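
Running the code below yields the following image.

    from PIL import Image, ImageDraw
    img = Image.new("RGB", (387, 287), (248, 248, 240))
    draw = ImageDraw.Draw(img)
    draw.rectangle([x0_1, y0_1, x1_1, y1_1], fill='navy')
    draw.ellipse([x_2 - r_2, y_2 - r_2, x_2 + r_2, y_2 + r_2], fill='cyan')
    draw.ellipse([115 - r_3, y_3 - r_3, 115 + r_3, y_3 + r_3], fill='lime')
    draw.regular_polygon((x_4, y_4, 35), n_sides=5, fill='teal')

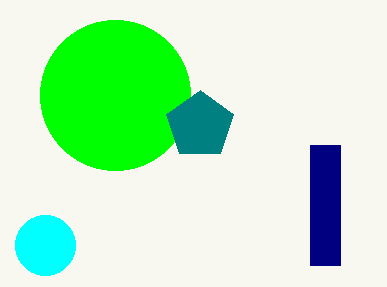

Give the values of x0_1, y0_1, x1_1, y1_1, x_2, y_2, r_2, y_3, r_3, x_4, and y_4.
x0_1 = 310; y0_1 = 145; x1_1 = 340; y1_1 = 265; x_2 = 45; y_2 = 245; r_2 = 30; y_3 = 95; r_3 = 75; x_4 = 200; y_4 = 125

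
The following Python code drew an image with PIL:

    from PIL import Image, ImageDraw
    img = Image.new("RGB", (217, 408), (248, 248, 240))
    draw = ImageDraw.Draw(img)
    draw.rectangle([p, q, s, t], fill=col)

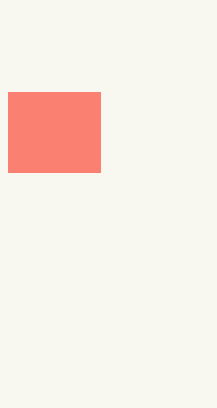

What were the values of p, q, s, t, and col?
p = 8, q = 92, s = 100, t = 172, col = 'salmon'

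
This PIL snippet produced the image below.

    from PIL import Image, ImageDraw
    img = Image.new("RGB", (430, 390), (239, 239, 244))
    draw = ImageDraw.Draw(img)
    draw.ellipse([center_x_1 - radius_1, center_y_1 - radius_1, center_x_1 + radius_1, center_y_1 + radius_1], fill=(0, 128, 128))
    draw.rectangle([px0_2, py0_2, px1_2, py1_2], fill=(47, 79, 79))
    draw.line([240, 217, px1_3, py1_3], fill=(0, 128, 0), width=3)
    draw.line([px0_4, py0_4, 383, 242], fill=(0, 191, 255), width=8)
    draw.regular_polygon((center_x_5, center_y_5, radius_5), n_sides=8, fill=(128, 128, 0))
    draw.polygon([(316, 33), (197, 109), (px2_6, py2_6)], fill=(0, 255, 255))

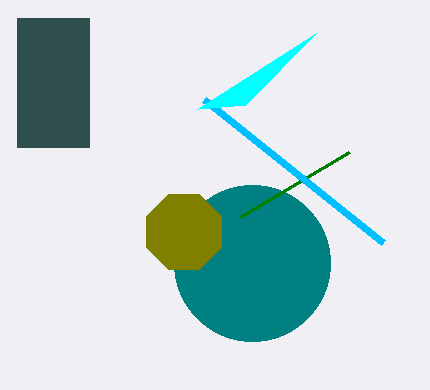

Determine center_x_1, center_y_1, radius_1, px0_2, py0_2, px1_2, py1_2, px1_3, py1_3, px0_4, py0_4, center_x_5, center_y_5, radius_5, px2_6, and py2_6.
center_x_1 = 252; center_y_1 = 263; radius_1 = 78; px0_2 = 17; py0_2 = 18; px1_2 = 89; py1_2 = 147; px1_3 = 349; py1_3 = 152; px0_4 = 204; py0_4 = 99; center_x_5 = 184; center_y_5 = 232; radius_5 = 41; px2_6 = 245; py2_6 = 105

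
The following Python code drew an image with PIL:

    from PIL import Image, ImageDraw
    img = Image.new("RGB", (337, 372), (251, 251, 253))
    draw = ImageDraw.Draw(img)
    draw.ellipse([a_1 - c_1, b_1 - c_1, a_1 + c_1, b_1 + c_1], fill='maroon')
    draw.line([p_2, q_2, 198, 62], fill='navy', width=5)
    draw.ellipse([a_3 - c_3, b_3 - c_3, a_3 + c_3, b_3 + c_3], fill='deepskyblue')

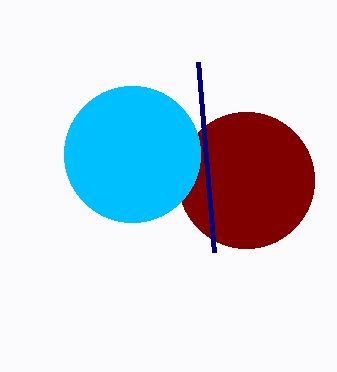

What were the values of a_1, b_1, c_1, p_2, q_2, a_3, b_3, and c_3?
a_1 = 246
b_1 = 180
c_1 = 68
p_2 = 214
q_2 = 252
a_3 = 132
b_3 = 154
c_3 = 68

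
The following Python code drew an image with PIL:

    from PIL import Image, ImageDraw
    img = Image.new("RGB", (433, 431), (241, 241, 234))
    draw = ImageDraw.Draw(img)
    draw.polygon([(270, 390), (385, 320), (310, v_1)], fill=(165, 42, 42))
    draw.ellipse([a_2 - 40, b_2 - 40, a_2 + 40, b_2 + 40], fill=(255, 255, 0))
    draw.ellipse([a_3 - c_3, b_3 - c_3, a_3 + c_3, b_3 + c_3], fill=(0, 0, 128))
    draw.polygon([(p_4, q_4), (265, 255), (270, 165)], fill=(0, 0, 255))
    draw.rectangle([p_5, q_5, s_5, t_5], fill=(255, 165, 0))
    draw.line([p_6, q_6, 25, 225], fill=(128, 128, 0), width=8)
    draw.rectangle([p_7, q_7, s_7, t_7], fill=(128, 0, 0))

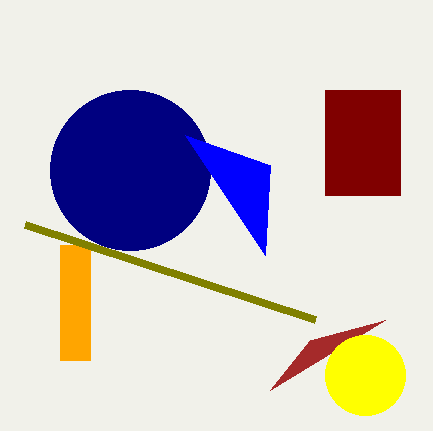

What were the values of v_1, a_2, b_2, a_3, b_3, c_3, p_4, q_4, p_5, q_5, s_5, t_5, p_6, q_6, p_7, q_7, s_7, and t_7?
v_1 = 340; a_2 = 365; b_2 = 375; a_3 = 130; b_3 = 170; c_3 = 80; p_4 = 185; q_4 = 135; p_5 = 60; q_5 = 245; s_5 = 90; t_5 = 360; p_6 = 315; q_6 = 320; p_7 = 325; q_7 = 90; s_7 = 400; t_7 = 195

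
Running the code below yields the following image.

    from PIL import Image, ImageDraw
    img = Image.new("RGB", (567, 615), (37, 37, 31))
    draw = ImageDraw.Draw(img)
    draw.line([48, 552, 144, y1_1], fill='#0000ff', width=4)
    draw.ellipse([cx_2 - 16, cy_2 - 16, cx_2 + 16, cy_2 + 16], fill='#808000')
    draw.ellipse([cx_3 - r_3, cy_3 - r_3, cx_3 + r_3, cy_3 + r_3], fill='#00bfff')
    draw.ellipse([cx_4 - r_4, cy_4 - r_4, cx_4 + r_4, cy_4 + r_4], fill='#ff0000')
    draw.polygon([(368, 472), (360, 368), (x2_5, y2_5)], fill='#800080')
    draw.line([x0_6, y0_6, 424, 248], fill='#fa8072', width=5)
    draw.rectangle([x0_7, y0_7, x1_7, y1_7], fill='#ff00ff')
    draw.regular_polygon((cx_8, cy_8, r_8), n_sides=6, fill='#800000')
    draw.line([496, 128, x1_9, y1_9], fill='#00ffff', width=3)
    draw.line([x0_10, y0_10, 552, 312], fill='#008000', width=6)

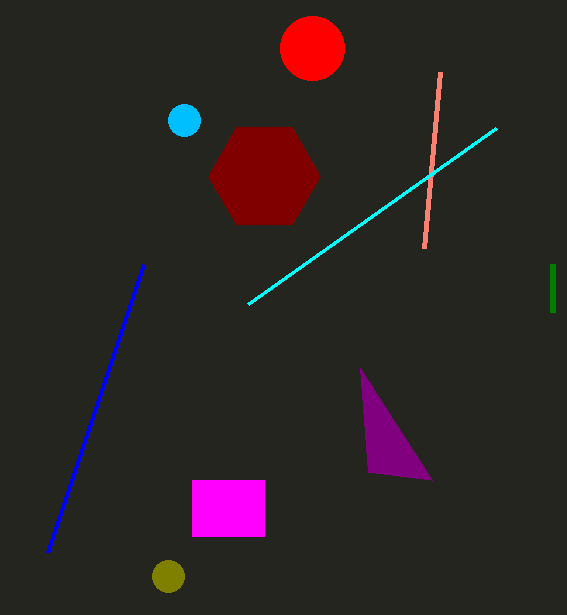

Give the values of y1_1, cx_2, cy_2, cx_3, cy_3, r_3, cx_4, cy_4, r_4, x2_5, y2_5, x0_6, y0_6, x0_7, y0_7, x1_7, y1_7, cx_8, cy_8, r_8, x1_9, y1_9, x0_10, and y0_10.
y1_1 = 264
cx_2 = 168
cy_2 = 576
cx_3 = 184
cy_3 = 120
r_3 = 16
cx_4 = 312
cy_4 = 48
r_4 = 32
x2_5 = 432
y2_5 = 480
x0_6 = 440
y0_6 = 72
x0_7 = 192
y0_7 = 480
x1_7 = 264
y1_7 = 536
cx_8 = 264
cy_8 = 176
r_8 = 56
x1_9 = 248
y1_9 = 304
x0_10 = 552
y0_10 = 264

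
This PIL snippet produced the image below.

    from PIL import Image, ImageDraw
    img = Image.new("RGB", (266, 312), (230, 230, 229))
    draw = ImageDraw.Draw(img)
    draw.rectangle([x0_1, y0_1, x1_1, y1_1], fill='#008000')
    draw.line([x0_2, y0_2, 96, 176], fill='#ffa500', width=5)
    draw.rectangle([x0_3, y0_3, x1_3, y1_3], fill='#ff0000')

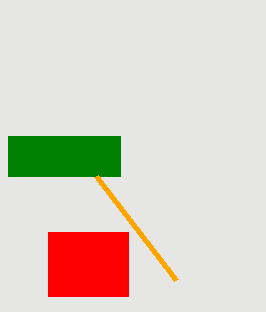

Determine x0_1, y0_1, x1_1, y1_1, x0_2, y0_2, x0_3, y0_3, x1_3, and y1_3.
x0_1 = 8, y0_1 = 136, x1_1 = 120, y1_1 = 176, x0_2 = 176, y0_2 = 280, x0_3 = 48, y0_3 = 232, x1_3 = 128, y1_3 = 296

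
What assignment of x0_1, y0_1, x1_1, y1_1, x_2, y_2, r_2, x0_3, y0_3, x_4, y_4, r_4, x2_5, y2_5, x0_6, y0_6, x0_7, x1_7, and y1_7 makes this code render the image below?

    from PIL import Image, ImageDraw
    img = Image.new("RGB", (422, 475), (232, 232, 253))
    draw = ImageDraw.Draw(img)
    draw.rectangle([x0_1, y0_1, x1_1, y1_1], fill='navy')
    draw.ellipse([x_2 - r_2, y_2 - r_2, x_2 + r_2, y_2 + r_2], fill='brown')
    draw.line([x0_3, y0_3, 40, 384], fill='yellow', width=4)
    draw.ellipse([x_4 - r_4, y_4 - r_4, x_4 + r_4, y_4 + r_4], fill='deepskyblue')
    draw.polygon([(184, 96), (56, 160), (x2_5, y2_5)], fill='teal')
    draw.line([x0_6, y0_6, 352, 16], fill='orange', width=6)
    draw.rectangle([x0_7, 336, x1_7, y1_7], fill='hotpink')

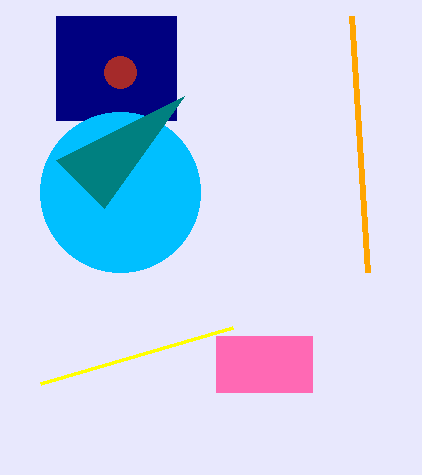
x0_1 = 56, y0_1 = 16, x1_1 = 176, y1_1 = 120, x_2 = 120, y_2 = 72, r_2 = 16, x0_3 = 232, y0_3 = 328, x_4 = 120, y_4 = 192, r_4 = 80, x2_5 = 104, y2_5 = 208, x0_6 = 368, y0_6 = 272, x0_7 = 216, x1_7 = 312, y1_7 = 392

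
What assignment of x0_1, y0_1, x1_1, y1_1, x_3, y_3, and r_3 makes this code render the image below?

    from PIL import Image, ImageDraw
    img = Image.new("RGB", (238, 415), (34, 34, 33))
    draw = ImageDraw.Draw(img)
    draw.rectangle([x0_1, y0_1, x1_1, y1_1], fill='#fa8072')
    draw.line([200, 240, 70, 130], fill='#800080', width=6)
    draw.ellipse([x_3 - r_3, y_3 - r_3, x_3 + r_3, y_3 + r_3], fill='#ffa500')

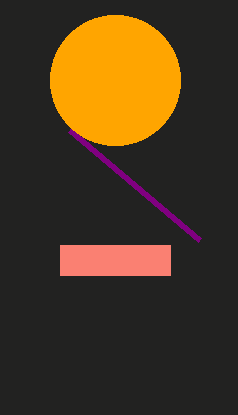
x0_1 = 60
y0_1 = 245
x1_1 = 170
y1_1 = 275
x_3 = 115
y_3 = 80
r_3 = 65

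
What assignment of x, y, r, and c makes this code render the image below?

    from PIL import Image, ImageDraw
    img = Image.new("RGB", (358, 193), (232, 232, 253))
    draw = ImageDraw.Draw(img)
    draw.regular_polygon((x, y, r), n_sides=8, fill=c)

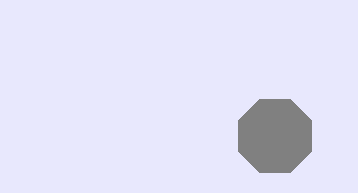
x = 275, y = 136, r = 40, c = 'gray'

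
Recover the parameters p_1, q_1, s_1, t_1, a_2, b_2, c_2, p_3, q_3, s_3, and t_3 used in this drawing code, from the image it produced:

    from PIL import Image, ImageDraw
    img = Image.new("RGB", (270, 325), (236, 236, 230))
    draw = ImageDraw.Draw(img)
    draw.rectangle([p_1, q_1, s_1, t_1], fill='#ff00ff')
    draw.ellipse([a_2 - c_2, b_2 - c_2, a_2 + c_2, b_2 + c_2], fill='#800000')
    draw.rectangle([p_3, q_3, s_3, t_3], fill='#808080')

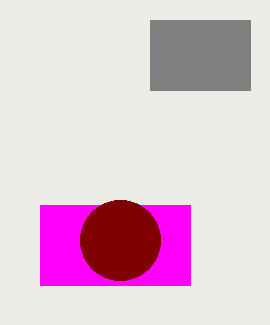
p_1 = 40; q_1 = 205; s_1 = 190; t_1 = 285; a_2 = 120; b_2 = 240; c_2 = 40; p_3 = 150; q_3 = 20; s_3 = 250; t_3 = 90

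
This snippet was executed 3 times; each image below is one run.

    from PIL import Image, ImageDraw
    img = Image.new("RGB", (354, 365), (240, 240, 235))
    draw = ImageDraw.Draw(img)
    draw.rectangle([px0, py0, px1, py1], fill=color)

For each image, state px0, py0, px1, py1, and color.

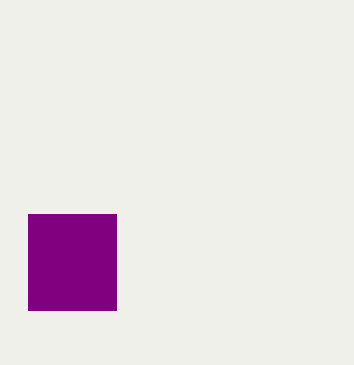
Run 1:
px0 = 28, py0 = 214, px1 = 116, py1 = 310, color = 'purple'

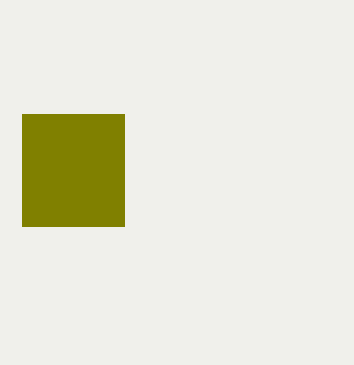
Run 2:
px0 = 22
py0 = 114
px1 = 124
py1 = 226
color = 'olive'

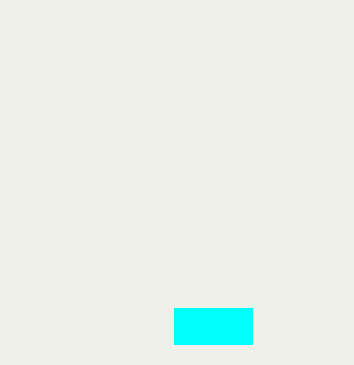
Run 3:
px0 = 174; py0 = 308; px1 = 252; py1 = 344; color = 'cyan'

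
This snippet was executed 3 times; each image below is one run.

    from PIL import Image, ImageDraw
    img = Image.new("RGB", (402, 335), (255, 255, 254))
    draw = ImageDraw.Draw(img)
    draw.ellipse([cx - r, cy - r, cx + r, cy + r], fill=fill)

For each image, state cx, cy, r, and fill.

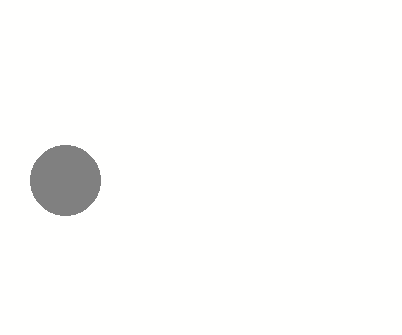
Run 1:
cx = 65
cy = 180
r = 35
fill = 'gray'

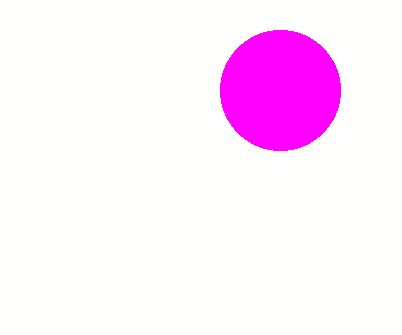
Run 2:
cx = 280
cy = 90
r = 60
fill = 'magenta'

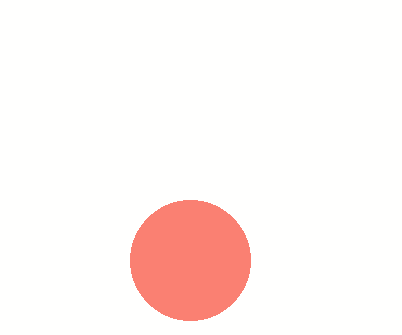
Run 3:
cx = 190, cy = 260, r = 60, fill = 'salmon'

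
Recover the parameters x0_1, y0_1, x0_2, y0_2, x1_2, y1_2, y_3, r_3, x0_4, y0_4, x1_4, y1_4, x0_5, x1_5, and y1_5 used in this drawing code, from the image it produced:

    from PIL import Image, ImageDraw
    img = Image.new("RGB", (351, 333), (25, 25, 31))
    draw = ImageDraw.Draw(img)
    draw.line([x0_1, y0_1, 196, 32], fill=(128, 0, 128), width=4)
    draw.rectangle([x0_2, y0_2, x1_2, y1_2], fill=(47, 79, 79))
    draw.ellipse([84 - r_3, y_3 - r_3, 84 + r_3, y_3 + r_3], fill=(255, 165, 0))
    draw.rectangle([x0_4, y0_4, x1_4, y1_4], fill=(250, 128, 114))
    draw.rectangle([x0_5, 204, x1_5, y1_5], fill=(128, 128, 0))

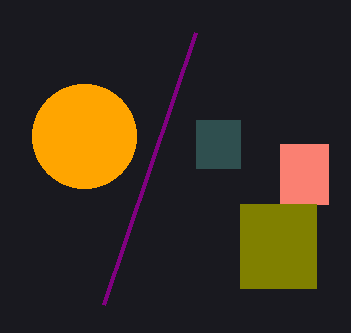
x0_1 = 104, y0_1 = 304, x0_2 = 196, y0_2 = 120, x1_2 = 240, y1_2 = 168, y_3 = 136, r_3 = 52, x0_4 = 280, y0_4 = 144, x1_4 = 328, y1_4 = 204, x0_5 = 240, x1_5 = 316, y1_5 = 288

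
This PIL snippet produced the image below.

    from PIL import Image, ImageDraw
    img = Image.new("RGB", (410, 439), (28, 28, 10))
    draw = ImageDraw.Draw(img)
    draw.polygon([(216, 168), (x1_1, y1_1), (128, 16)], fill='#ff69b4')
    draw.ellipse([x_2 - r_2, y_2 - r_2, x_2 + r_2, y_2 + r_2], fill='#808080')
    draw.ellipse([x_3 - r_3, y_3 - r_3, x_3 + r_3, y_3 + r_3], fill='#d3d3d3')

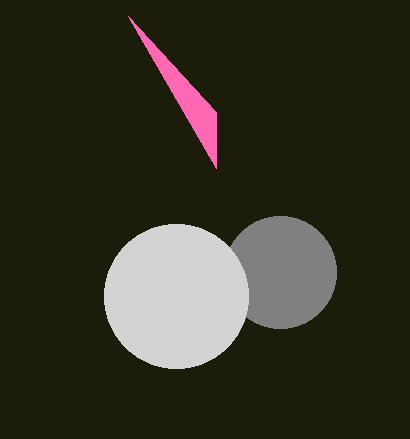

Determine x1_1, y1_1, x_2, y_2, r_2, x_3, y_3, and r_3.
x1_1 = 216
y1_1 = 112
x_2 = 280
y_2 = 272
r_2 = 56
x_3 = 176
y_3 = 296
r_3 = 72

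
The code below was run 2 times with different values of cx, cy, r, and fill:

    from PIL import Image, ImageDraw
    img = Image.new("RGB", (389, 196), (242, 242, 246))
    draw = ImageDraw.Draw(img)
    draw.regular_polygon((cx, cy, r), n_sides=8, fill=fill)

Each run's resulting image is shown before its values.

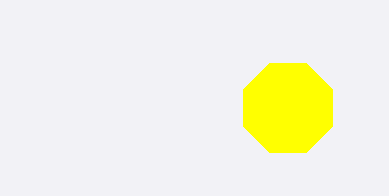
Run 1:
cx = 288; cy = 108; r = 48; fill = 'yellow'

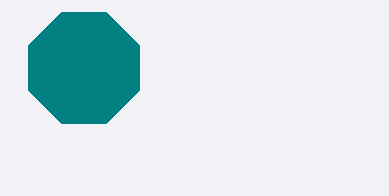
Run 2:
cx = 84, cy = 68, r = 60, fill = 'teal'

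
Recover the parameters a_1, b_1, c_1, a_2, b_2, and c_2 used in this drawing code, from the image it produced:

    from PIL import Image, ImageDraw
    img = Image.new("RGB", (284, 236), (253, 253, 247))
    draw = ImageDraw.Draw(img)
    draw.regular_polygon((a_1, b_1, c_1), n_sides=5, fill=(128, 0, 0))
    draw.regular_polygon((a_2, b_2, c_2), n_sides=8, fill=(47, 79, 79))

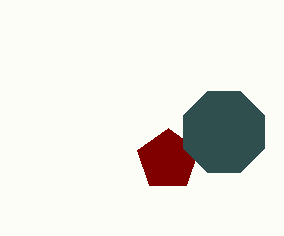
a_1 = 168, b_1 = 160, c_1 = 32, a_2 = 224, b_2 = 132, c_2 = 44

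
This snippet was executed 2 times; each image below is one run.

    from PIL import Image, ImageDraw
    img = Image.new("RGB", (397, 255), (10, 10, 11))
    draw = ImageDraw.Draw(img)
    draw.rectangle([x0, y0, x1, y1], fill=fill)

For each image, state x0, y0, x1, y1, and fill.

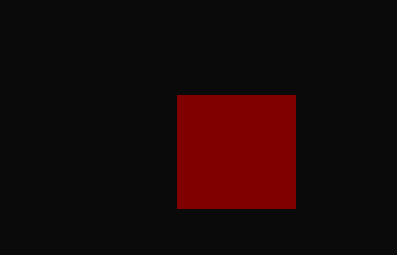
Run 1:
x0 = 177
y0 = 95
x1 = 295
y1 = 208
fill = 'maroon'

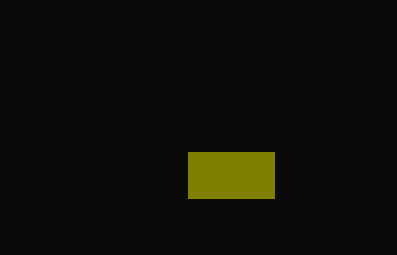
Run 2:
x0 = 188; y0 = 152; x1 = 274; y1 = 198; fill = 'olive'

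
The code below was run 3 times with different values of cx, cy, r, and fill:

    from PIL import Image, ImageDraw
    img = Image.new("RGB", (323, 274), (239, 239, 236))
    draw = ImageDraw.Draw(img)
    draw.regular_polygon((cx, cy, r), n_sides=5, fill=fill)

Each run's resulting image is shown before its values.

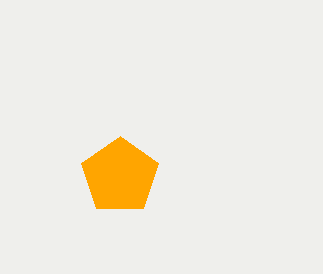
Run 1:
cx = 120
cy = 176
r = 40
fill = 'orange'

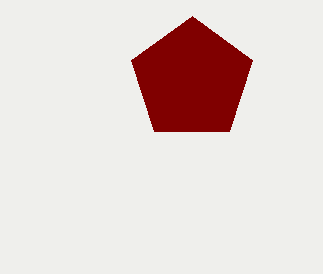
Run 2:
cx = 192; cy = 80; r = 64; fill = 'maroon'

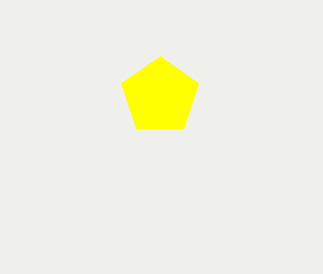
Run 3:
cx = 160, cy = 96, r = 40, fill = 'yellow'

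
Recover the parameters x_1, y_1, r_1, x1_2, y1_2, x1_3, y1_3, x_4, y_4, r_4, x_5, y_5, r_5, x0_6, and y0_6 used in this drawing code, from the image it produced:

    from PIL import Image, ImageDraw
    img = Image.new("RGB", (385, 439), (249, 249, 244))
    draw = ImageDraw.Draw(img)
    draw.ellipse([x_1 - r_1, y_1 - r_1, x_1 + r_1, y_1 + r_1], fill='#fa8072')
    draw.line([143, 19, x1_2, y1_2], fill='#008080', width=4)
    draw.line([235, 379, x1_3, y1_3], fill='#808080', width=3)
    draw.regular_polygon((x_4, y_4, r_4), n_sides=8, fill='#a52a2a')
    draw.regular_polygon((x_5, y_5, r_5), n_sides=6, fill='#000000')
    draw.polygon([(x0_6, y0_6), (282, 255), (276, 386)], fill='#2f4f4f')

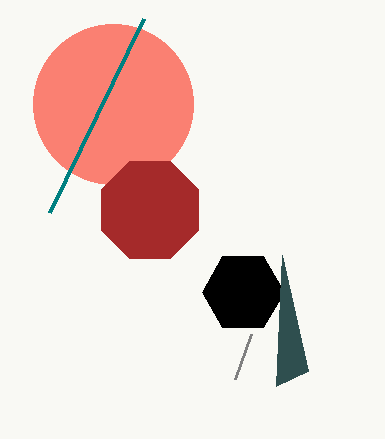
x_1 = 113; y_1 = 104; r_1 = 80; x1_2 = 49; y1_2 = 213; x1_3 = 251; y1_3 = 334; x_4 = 150; y_4 = 210; r_4 = 53; x_5 = 243; y_5 = 292; r_5 = 41; x0_6 = 308; y0_6 = 371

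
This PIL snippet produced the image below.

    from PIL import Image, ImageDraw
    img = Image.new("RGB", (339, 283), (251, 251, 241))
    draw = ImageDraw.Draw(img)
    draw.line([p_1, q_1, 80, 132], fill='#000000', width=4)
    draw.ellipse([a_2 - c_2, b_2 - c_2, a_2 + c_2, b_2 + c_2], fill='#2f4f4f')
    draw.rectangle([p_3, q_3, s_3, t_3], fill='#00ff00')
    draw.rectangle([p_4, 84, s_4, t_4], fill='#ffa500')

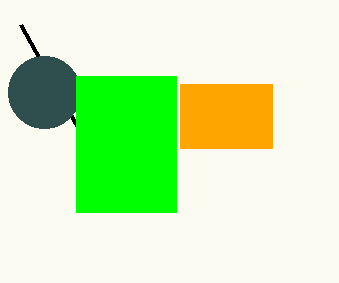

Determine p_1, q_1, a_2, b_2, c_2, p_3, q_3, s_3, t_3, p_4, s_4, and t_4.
p_1 = 20, q_1 = 24, a_2 = 44, b_2 = 92, c_2 = 36, p_3 = 76, q_3 = 76, s_3 = 176, t_3 = 212, p_4 = 180, s_4 = 272, t_4 = 148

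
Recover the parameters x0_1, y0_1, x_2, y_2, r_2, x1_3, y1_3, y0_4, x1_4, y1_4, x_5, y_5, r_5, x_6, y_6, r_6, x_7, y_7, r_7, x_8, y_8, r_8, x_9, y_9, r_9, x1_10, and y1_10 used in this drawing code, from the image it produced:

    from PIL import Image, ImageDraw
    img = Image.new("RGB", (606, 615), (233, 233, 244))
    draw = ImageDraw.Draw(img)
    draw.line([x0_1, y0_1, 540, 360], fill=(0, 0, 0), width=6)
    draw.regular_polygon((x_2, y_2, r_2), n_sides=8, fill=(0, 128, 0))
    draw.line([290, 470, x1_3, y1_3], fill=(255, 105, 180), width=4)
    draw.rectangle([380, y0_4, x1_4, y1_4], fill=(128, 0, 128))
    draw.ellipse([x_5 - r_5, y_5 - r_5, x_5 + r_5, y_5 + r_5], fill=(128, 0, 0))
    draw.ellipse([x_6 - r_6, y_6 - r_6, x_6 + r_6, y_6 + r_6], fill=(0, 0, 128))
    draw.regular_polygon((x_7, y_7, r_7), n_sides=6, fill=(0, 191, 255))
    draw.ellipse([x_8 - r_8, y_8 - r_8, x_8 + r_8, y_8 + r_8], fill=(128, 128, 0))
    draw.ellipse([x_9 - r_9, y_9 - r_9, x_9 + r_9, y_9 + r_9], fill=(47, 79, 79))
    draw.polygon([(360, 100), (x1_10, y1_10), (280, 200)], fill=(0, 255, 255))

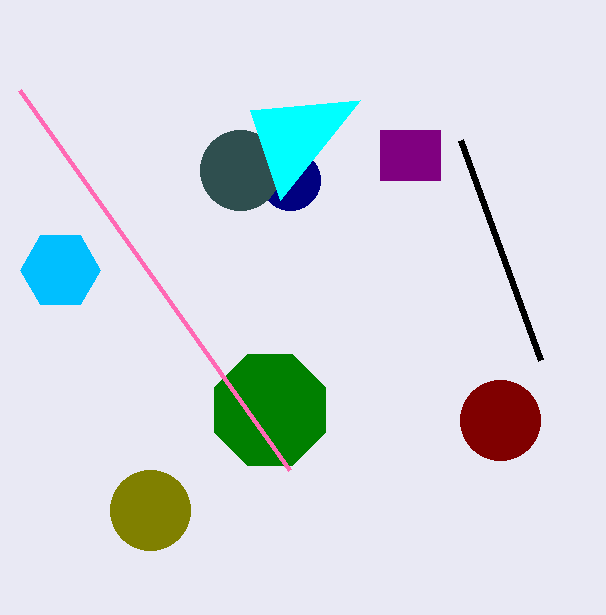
x0_1 = 460, y0_1 = 140, x_2 = 270, y_2 = 410, r_2 = 60, x1_3 = 20, y1_3 = 90, y0_4 = 130, x1_4 = 440, y1_4 = 180, x_5 = 500, y_5 = 420, r_5 = 40, x_6 = 290, y_6 = 180, r_6 = 30, x_7 = 60, y_7 = 270, r_7 = 40, x_8 = 150, y_8 = 510, r_8 = 40, x_9 = 240, y_9 = 170, r_9 = 40, x1_10 = 250, y1_10 = 110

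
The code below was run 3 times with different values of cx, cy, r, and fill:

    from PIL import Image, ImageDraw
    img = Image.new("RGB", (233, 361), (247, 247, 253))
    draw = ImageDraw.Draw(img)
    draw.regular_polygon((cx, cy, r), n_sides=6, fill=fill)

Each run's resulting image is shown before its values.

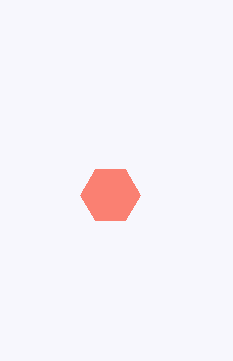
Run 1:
cx = 110
cy = 195
r = 30
fill = 'salmon'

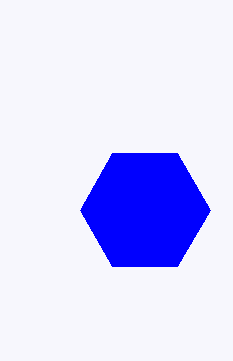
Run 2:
cx = 145
cy = 210
r = 65
fill = 'blue'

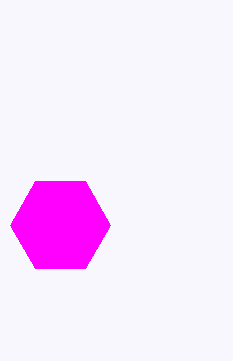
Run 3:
cx = 60; cy = 225; r = 50; fill = 'magenta'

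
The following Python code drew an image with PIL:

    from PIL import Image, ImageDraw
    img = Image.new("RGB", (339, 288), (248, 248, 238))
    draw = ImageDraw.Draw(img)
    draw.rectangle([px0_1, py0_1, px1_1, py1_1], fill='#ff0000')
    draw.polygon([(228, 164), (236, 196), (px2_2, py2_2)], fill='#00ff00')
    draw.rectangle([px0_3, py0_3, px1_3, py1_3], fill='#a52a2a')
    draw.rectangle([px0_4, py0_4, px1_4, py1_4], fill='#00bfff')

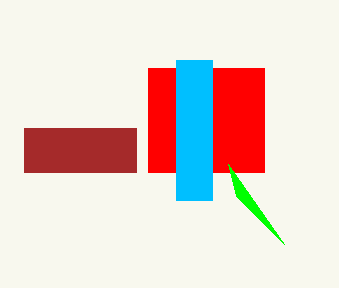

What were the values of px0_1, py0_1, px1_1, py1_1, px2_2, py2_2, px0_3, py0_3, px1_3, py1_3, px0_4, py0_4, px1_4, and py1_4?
px0_1 = 148; py0_1 = 68; px1_1 = 264; py1_1 = 172; px2_2 = 284; py2_2 = 244; px0_3 = 24; py0_3 = 128; px1_3 = 136; py1_3 = 172; px0_4 = 176; py0_4 = 60; px1_4 = 212; py1_4 = 200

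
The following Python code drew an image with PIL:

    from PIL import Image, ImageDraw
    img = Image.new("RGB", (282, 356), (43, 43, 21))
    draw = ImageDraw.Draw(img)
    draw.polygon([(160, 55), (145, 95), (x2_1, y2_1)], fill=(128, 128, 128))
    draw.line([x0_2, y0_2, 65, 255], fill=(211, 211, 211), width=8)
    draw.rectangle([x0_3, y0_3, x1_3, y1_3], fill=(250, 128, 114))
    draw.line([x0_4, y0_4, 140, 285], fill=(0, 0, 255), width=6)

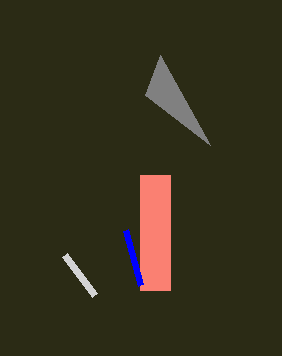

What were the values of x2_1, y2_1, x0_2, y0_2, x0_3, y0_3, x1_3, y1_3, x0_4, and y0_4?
x2_1 = 210
y2_1 = 145
x0_2 = 95
y0_2 = 295
x0_3 = 140
y0_3 = 175
x1_3 = 170
y1_3 = 290
x0_4 = 125
y0_4 = 230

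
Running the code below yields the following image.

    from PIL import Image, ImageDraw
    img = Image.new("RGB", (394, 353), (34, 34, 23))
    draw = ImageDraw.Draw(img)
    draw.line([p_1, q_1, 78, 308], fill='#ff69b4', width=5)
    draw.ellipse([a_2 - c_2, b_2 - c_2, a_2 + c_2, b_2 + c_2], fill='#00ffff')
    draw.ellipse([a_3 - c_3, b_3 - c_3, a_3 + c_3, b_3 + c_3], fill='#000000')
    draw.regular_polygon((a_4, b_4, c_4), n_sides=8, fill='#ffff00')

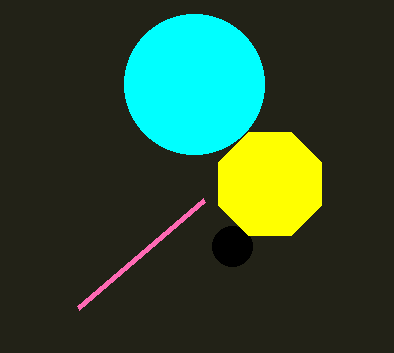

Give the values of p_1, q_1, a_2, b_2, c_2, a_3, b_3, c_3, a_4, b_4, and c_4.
p_1 = 204
q_1 = 200
a_2 = 194
b_2 = 84
c_2 = 70
a_3 = 232
b_3 = 246
c_3 = 20
a_4 = 270
b_4 = 184
c_4 = 56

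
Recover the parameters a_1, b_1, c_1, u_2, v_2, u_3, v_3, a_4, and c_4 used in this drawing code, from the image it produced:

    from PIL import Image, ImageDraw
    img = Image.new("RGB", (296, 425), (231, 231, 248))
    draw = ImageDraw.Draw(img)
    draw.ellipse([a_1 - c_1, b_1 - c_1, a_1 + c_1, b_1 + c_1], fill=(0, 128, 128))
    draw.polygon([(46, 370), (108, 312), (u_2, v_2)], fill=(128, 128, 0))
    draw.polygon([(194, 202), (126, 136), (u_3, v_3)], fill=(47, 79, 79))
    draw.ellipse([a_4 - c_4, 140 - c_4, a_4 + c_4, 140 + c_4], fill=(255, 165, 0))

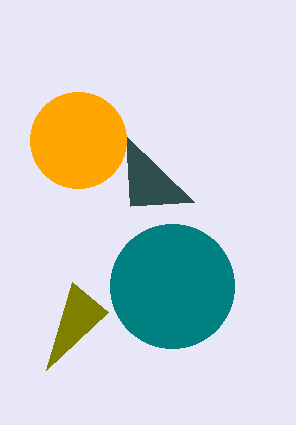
a_1 = 172; b_1 = 286; c_1 = 62; u_2 = 72; v_2 = 282; u_3 = 130; v_3 = 206; a_4 = 78; c_4 = 48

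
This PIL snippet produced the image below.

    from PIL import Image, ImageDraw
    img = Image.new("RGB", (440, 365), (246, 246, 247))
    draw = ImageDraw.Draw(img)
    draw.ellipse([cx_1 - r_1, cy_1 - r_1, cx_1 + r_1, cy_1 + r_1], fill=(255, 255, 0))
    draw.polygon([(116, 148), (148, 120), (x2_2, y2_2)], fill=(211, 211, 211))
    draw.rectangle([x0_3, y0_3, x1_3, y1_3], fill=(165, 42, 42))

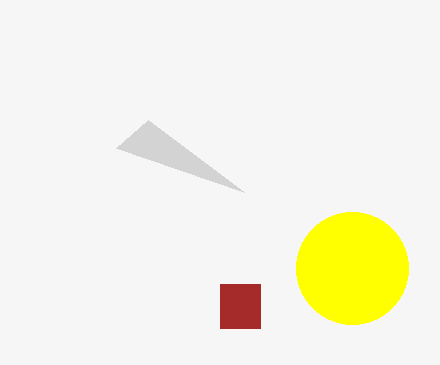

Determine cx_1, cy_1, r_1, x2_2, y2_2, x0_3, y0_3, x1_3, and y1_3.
cx_1 = 352; cy_1 = 268; r_1 = 56; x2_2 = 244; y2_2 = 192; x0_3 = 220; y0_3 = 284; x1_3 = 260; y1_3 = 328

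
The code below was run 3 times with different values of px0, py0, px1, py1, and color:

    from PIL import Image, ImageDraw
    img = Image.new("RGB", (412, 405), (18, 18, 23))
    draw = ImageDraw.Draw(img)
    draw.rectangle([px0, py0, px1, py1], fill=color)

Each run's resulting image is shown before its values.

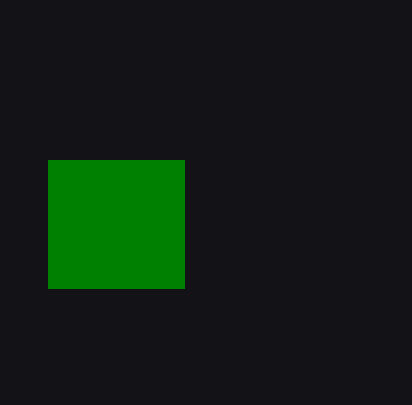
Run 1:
px0 = 48
py0 = 160
px1 = 184
py1 = 288
color = 'green'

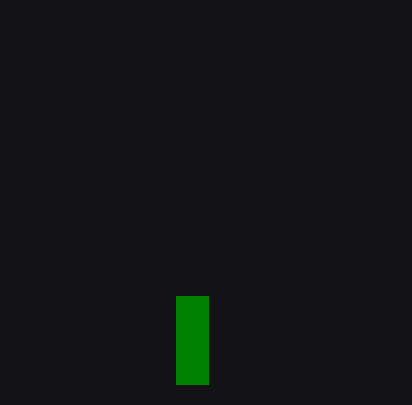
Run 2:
px0 = 176
py0 = 296
px1 = 208
py1 = 384
color = 'green'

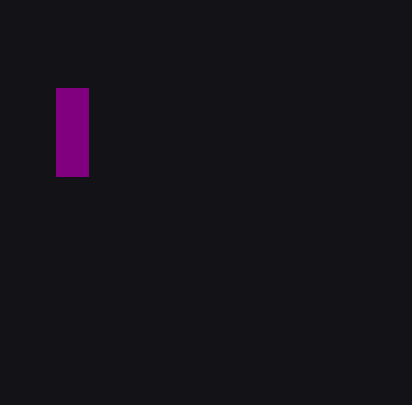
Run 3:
px0 = 56, py0 = 88, px1 = 88, py1 = 176, color = 'purple'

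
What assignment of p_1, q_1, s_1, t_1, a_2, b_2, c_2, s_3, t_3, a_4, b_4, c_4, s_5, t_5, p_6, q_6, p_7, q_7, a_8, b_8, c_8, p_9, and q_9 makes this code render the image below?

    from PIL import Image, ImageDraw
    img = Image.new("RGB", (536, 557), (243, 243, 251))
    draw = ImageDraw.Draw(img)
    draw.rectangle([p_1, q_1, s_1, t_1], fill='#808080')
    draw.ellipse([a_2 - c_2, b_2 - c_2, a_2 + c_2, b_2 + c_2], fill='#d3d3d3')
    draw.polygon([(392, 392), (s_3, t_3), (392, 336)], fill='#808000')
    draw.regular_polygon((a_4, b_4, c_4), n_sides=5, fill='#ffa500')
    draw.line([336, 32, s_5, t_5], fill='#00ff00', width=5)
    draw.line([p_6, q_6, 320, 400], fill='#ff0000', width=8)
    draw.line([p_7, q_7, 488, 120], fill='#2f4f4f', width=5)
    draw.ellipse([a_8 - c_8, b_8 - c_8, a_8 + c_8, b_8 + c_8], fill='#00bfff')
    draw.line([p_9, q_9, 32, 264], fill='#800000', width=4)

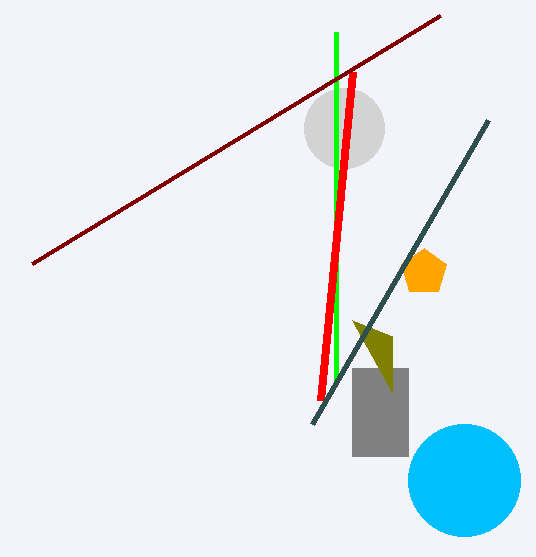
p_1 = 352; q_1 = 368; s_1 = 408; t_1 = 456; a_2 = 344; b_2 = 128; c_2 = 40; s_3 = 352; t_3 = 320; a_4 = 424; b_4 = 272; c_4 = 24; s_5 = 336; t_5 = 384; p_6 = 352; q_6 = 72; p_7 = 312; q_7 = 424; a_8 = 464; b_8 = 480; c_8 = 56; p_9 = 440; q_9 = 16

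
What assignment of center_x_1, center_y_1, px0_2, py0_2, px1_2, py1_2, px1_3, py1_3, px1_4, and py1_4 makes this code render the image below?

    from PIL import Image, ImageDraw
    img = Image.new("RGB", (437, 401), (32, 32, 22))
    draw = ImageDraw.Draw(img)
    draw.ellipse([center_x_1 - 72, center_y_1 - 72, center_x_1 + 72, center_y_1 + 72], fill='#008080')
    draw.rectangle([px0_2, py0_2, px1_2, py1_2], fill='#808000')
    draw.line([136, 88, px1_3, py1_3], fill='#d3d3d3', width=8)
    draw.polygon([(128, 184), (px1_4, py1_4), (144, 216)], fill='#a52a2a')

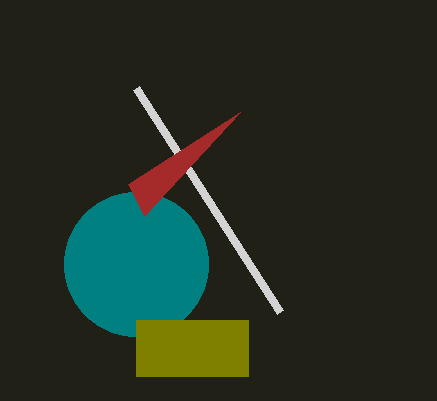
center_x_1 = 136
center_y_1 = 264
px0_2 = 136
py0_2 = 320
px1_2 = 248
py1_2 = 376
px1_3 = 280
py1_3 = 312
px1_4 = 240
py1_4 = 112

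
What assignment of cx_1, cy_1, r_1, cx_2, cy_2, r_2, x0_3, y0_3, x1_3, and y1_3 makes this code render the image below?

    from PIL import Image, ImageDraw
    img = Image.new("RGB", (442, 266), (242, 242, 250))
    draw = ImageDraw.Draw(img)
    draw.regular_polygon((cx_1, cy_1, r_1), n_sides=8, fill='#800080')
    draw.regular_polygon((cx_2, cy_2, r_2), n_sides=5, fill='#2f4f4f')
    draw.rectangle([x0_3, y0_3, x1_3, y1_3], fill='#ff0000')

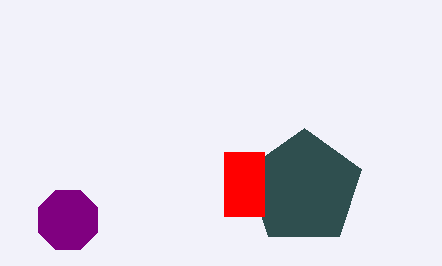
cx_1 = 68
cy_1 = 220
r_1 = 32
cx_2 = 304
cy_2 = 188
r_2 = 60
x0_3 = 224
y0_3 = 152
x1_3 = 264
y1_3 = 216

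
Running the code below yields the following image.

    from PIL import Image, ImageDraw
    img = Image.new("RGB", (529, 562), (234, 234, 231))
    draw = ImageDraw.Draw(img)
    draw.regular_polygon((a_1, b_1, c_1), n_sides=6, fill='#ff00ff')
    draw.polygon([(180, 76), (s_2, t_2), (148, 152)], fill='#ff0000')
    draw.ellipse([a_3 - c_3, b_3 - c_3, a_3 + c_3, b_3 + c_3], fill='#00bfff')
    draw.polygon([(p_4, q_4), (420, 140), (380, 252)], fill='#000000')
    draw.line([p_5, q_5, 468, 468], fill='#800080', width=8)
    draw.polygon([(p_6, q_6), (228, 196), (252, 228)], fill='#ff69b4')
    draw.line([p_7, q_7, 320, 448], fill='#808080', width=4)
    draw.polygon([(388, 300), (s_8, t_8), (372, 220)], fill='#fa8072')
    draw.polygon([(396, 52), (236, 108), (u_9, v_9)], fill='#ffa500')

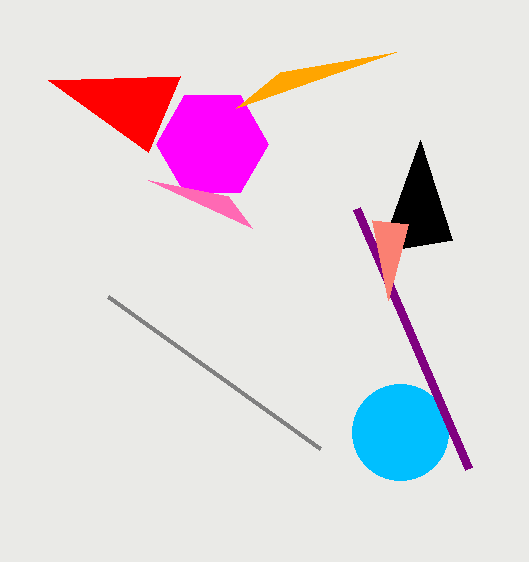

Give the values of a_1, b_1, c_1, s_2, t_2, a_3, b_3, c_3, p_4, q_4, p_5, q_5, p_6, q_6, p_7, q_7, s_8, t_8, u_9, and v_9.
a_1 = 212; b_1 = 144; c_1 = 56; s_2 = 48; t_2 = 80; a_3 = 400; b_3 = 432; c_3 = 48; p_4 = 452; q_4 = 240; p_5 = 356; q_5 = 208; p_6 = 148; q_6 = 180; p_7 = 108; q_7 = 296; s_8 = 408; t_8 = 224; u_9 = 280; v_9 = 72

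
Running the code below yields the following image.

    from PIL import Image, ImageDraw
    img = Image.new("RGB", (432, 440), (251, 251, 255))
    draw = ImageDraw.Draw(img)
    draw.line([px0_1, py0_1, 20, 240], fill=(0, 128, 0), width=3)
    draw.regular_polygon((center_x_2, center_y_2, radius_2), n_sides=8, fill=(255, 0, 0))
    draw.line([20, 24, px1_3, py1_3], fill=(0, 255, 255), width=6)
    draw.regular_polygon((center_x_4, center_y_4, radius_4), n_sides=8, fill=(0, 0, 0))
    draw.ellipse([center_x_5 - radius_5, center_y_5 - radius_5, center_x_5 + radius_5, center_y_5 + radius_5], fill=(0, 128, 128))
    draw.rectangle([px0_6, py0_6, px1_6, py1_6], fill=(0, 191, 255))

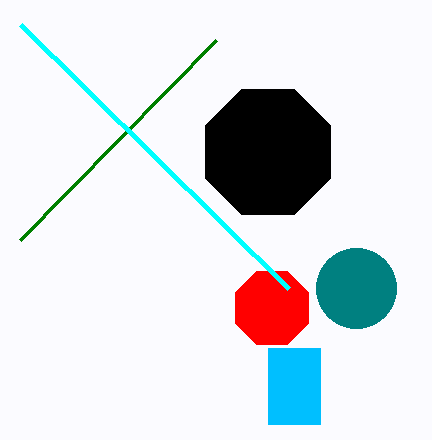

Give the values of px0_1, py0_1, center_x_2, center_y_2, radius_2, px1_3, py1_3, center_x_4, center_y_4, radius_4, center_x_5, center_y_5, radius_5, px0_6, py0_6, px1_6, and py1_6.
px0_1 = 216, py0_1 = 40, center_x_2 = 272, center_y_2 = 308, radius_2 = 40, px1_3 = 288, py1_3 = 288, center_x_4 = 268, center_y_4 = 152, radius_4 = 68, center_x_5 = 356, center_y_5 = 288, radius_5 = 40, px0_6 = 268, py0_6 = 348, px1_6 = 320, py1_6 = 424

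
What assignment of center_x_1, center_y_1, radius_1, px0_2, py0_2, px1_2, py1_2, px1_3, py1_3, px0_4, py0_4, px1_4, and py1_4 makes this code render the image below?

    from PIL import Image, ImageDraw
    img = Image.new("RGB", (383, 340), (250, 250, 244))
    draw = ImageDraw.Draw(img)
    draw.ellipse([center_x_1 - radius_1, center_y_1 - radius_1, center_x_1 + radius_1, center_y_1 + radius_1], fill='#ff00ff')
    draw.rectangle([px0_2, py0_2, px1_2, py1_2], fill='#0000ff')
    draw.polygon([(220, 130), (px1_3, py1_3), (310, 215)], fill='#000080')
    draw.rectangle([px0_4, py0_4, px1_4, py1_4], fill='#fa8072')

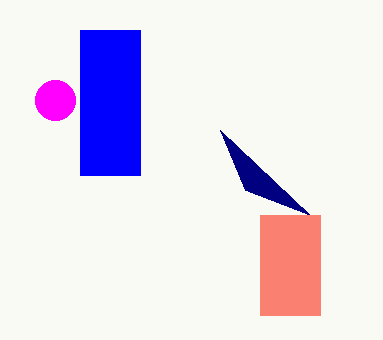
center_x_1 = 55
center_y_1 = 100
radius_1 = 20
px0_2 = 80
py0_2 = 30
px1_2 = 140
py1_2 = 175
px1_3 = 245
py1_3 = 190
px0_4 = 260
py0_4 = 215
px1_4 = 320
py1_4 = 315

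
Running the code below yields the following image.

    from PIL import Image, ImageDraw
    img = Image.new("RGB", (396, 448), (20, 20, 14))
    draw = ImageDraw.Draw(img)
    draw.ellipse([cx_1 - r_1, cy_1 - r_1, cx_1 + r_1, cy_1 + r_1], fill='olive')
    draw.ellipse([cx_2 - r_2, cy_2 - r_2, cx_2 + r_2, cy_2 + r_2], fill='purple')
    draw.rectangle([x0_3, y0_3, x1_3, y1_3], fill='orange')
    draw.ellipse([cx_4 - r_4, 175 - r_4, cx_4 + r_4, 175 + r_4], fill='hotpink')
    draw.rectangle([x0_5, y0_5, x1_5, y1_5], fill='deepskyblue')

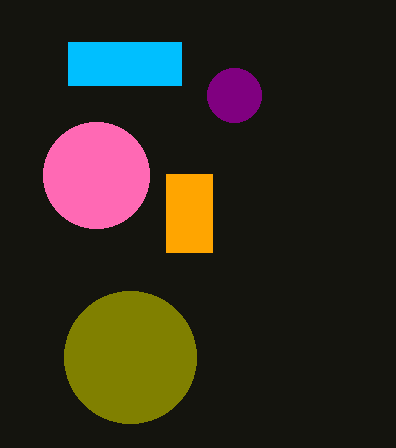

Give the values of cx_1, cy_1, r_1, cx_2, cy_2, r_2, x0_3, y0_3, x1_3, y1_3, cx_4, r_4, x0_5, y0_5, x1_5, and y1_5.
cx_1 = 130, cy_1 = 357, r_1 = 66, cx_2 = 234, cy_2 = 95, r_2 = 27, x0_3 = 166, y0_3 = 174, x1_3 = 212, y1_3 = 252, cx_4 = 96, r_4 = 53, x0_5 = 68, y0_5 = 42, x1_5 = 181, y1_5 = 85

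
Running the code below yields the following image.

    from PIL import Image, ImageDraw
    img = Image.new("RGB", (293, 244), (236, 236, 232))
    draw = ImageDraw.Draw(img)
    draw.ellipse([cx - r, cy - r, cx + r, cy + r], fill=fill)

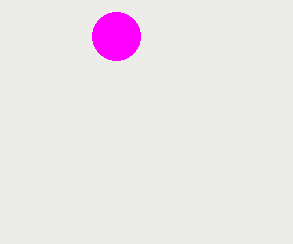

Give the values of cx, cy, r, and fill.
cx = 116
cy = 36
r = 24
fill = 'magenta'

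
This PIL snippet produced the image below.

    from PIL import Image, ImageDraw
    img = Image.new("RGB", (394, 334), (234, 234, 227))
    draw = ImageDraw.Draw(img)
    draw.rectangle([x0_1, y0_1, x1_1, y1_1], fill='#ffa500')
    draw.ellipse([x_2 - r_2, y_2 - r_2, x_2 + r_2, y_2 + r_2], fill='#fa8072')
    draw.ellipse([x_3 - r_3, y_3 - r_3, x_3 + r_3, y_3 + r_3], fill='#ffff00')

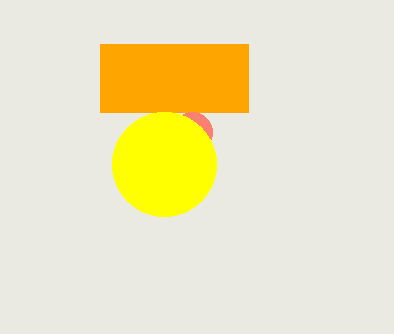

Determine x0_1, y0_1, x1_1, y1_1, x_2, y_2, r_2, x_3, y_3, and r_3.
x0_1 = 100; y0_1 = 44; x1_1 = 248; y1_1 = 112; x_2 = 192; y_2 = 132; r_2 = 20; x_3 = 164; y_3 = 164; r_3 = 52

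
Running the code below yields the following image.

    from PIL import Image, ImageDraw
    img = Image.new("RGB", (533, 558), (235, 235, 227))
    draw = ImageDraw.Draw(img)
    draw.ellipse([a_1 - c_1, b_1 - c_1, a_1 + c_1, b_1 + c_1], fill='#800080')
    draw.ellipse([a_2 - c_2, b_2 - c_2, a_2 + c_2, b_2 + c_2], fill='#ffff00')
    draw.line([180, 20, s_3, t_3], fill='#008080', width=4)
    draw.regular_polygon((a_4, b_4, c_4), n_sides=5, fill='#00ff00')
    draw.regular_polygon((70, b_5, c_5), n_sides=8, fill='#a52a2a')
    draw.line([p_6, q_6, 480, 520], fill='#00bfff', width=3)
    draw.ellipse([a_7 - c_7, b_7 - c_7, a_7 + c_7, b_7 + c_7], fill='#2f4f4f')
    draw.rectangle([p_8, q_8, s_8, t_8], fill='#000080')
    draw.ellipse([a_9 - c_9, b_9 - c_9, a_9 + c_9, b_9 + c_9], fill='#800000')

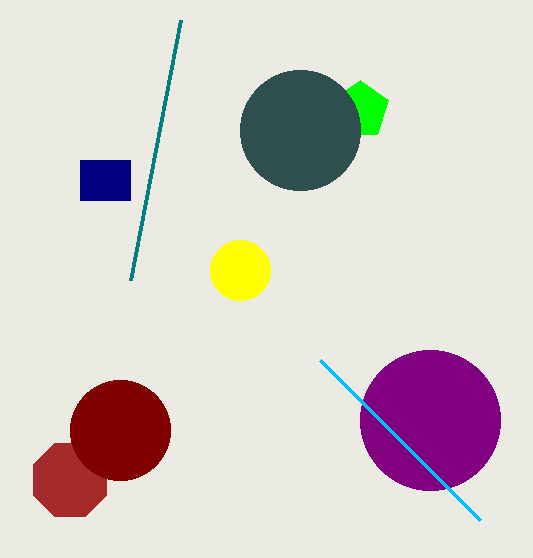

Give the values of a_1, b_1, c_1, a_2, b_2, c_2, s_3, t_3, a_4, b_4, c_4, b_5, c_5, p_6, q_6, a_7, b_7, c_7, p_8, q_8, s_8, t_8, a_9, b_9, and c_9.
a_1 = 430
b_1 = 420
c_1 = 70
a_2 = 240
b_2 = 270
c_2 = 30
s_3 = 130
t_3 = 280
a_4 = 360
b_4 = 110
c_4 = 30
b_5 = 480
c_5 = 40
p_6 = 320
q_6 = 360
a_7 = 300
b_7 = 130
c_7 = 60
p_8 = 80
q_8 = 160
s_8 = 130
t_8 = 200
a_9 = 120
b_9 = 430
c_9 = 50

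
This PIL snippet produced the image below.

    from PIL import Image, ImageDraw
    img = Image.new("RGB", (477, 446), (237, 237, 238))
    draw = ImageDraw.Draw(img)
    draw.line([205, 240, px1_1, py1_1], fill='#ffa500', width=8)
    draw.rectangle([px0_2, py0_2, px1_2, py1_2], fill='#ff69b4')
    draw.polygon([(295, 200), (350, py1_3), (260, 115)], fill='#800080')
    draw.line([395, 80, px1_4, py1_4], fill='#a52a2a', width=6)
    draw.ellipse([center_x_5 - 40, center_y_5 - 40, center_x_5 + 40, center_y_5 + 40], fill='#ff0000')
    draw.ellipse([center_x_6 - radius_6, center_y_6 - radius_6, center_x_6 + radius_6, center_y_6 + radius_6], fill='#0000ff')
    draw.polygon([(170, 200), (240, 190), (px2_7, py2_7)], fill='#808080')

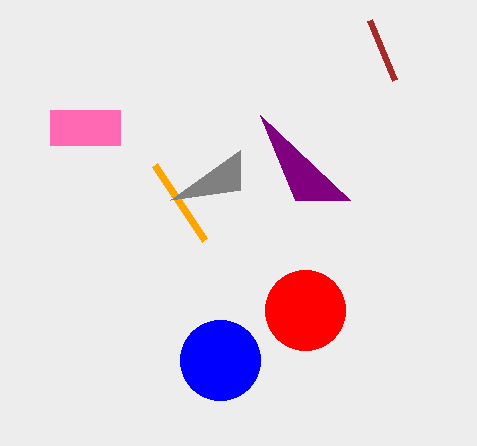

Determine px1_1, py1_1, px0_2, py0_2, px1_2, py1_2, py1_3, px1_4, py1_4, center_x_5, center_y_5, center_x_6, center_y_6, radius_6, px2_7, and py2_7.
px1_1 = 155
py1_1 = 165
px0_2 = 50
py0_2 = 110
px1_2 = 120
py1_2 = 145
py1_3 = 200
px1_4 = 370
py1_4 = 20
center_x_5 = 305
center_y_5 = 310
center_x_6 = 220
center_y_6 = 360
radius_6 = 40
px2_7 = 240
py2_7 = 150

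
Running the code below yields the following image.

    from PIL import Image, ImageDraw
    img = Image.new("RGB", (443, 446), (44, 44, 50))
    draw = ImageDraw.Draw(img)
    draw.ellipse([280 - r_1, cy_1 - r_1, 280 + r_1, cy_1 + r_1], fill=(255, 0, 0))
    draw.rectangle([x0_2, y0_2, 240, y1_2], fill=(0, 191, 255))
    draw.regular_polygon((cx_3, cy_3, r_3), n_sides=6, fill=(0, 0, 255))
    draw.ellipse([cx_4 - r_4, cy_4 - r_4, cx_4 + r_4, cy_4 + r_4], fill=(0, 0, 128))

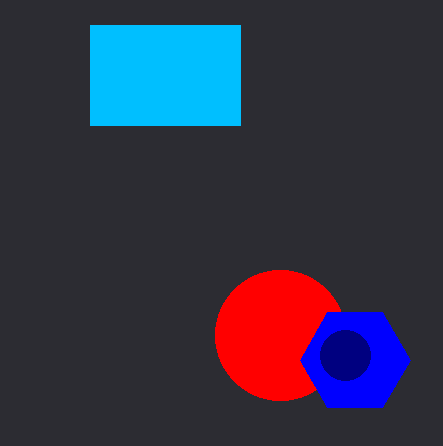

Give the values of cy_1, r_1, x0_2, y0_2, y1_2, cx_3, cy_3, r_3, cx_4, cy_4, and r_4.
cy_1 = 335; r_1 = 65; x0_2 = 90; y0_2 = 25; y1_2 = 125; cx_3 = 355; cy_3 = 360; r_3 = 55; cx_4 = 345; cy_4 = 355; r_4 = 25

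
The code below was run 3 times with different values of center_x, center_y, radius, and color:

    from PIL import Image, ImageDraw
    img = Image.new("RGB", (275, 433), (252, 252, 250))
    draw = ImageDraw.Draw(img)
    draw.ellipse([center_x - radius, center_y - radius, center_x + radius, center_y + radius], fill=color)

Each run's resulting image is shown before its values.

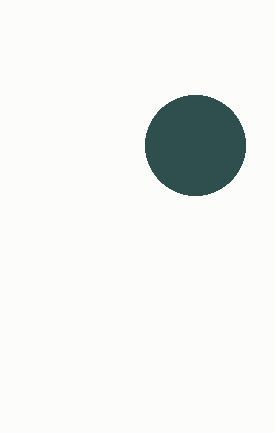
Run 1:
center_x = 195; center_y = 145; radius = 50; color = 'darkslategray'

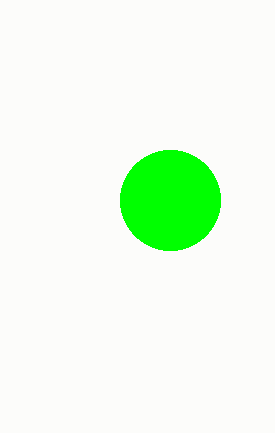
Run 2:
center_x = 170
center_y = 200
radius = 50
color = 'lime'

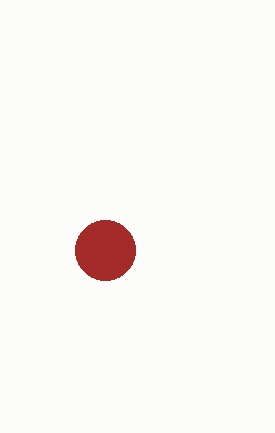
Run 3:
center_x = 105
center_y = 250
radius = 30
color = 'brown'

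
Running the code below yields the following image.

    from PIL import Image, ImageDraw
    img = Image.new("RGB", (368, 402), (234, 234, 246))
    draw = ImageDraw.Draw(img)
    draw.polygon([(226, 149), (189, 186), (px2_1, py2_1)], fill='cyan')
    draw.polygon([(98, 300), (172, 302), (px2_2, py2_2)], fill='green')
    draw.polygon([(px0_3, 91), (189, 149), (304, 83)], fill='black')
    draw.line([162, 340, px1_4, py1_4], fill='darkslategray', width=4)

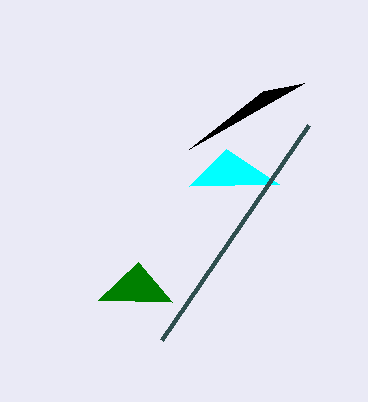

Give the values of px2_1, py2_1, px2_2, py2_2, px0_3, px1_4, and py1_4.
px2_1 = 279
py2_1 = 184
px2_2 = 138
py2_2 = 262
px0_3 = 263
px1_4 = 309
py1_4 = 125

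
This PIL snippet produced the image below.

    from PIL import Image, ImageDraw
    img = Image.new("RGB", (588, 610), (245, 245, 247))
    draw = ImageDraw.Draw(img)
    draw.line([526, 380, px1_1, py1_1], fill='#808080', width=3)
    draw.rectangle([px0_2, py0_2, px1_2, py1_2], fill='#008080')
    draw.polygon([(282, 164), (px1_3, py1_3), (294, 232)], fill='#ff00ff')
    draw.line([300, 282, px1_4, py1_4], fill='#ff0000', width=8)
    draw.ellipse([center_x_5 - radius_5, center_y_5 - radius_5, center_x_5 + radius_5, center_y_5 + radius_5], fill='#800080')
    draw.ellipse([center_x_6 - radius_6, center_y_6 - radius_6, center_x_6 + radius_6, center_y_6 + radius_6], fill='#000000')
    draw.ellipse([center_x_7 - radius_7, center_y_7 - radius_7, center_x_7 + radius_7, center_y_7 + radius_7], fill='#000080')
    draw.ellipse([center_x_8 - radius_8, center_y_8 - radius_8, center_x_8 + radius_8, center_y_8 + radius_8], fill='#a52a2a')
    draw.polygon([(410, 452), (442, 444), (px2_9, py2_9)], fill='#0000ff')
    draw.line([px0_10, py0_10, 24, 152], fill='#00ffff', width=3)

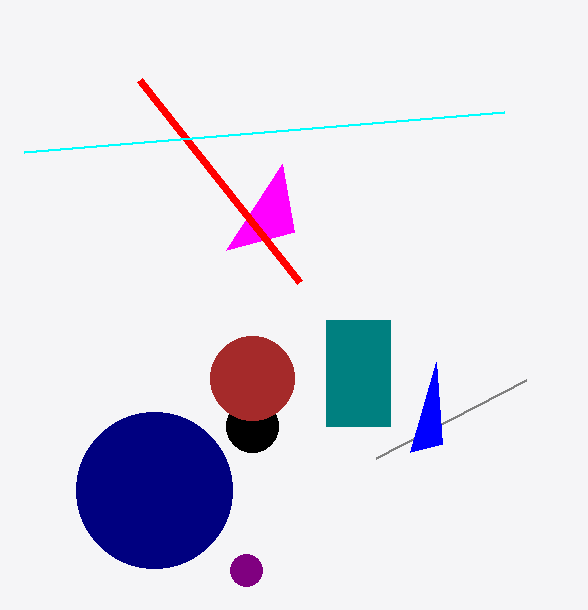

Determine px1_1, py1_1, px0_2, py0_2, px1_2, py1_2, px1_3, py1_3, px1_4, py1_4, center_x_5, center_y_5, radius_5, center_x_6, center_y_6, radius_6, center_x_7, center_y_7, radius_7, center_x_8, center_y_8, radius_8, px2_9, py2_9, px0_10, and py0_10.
px1_1 = 376; py1_1 = 458; px0_2 = 326; py0_2 = 320; px1_2 = 390; py1_2 = 426; px1_3 = 226; py1_3 = 250; px1_4 = 140; py1_4 = 80; center_x_5 = 246; center_y_5 = 570; radius_5 = 16; center_x_6 = 252; center_y_6 = 426; radius_6 = 26; center_x_7 = 154; center_y_7 = 490; radius_7 = 78; center_x_8 = 252; center_y_8 = 378; radius_8 = 42; px2_9 = 436; py2_9 = 362; px0_10 = 504; py0_10 = 112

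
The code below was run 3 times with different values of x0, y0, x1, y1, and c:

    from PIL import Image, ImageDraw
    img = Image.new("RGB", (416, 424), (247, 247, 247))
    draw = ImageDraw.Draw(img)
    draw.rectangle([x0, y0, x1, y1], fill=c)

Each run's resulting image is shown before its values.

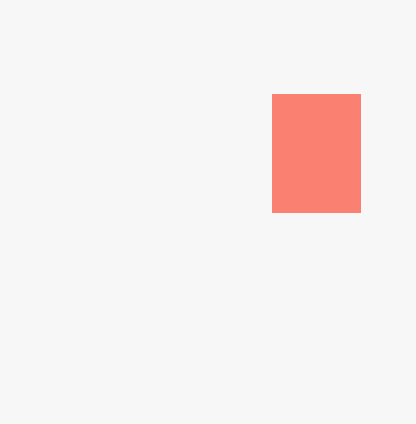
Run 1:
x0 = 272
y0 = 94
x1 = 360
y1 = 212
c = 'salmon'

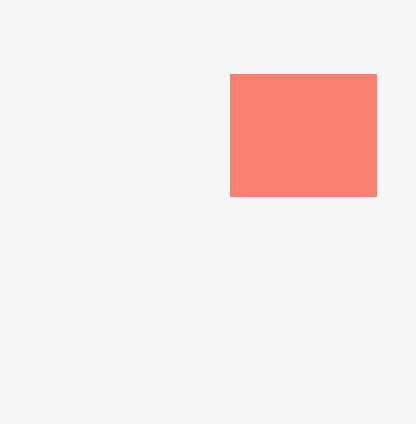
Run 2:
x0 = 230
y0 = 74
x1 = 376
y1 = 196
c = 'salmon'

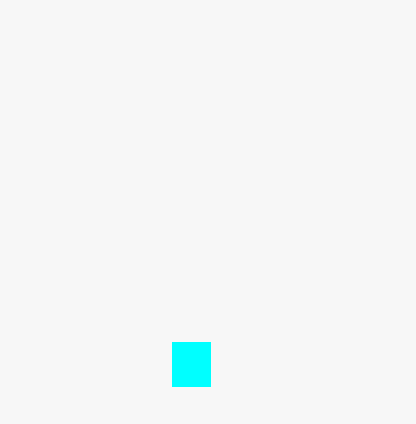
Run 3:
x0 = 172
y0 = 342
x1 = 210
y1 = 386
c = 'cyan'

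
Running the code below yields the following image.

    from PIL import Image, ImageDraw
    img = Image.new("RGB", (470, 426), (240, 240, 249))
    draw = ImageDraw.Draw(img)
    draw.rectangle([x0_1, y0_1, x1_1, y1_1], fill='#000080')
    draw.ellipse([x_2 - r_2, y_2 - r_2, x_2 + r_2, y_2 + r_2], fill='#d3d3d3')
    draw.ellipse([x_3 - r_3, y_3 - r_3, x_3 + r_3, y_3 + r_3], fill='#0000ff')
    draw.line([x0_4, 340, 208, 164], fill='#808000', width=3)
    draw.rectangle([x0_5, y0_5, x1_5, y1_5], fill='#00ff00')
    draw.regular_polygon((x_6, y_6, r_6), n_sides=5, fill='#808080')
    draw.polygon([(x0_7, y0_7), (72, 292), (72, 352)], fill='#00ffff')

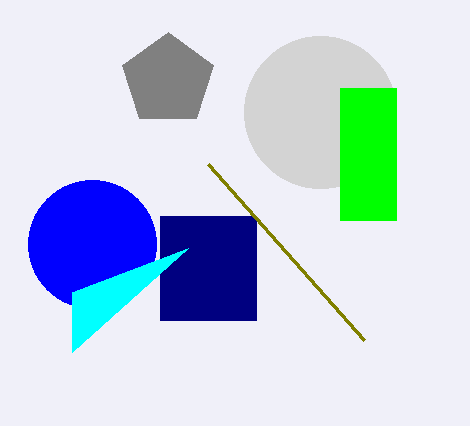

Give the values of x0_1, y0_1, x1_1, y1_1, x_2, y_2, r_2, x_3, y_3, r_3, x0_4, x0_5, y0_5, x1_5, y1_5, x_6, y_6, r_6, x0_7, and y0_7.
x0_1 = 160
y0_1 = 216
x1_1 = 256
y1_1 = 320
x_2 = 320
y_2 = 112
r_2 = 76
x_3 = 92
y_3 = 244
r_3 = 64
x0_4 = 364
x0_5 = 340
y0_5 = 88
x1_5 = 396
y1_5 = 220
x_6 = 168
y_6 = 80
r_6 = 48
x0_7 = 188
y0_7 = 248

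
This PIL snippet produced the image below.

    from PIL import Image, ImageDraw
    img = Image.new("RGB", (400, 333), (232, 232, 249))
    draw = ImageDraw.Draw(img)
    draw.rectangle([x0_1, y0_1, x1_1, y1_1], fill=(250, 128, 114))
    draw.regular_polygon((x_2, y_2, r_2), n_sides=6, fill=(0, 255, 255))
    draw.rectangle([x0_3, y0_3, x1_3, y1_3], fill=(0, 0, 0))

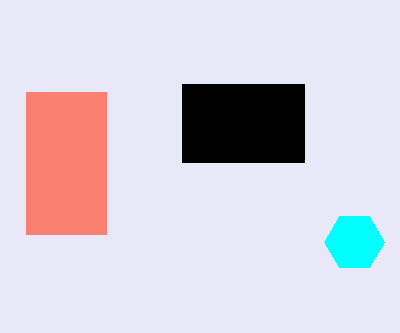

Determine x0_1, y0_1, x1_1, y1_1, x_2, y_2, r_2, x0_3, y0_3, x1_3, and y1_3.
x0_1 = 26; y0_1 = 92; x1_1 = 106; y1_1 = 234; x_2 = 354; y_2 = 242; r_2 = 30; x0_3 = 182; y0_3 = 84; x1_3 = 304; y1_3 = 162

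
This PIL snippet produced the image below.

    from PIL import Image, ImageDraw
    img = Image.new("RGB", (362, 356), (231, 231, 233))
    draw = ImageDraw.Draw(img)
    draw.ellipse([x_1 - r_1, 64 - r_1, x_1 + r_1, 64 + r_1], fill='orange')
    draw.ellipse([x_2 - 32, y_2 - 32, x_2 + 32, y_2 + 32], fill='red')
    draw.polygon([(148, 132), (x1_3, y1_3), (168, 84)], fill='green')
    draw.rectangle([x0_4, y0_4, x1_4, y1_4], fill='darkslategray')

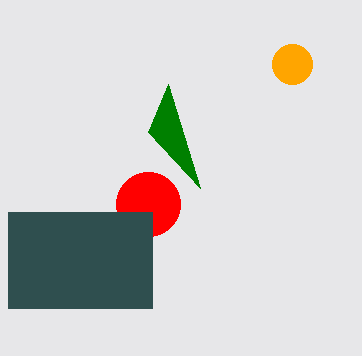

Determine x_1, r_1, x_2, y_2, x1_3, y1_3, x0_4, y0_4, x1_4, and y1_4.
x_1 = 292, r_1 = 20, x_2 = 148, y_2 = 204, x1_3 = 200, y1_3 = 188, x0_4 = 8, y0_4 = 212, x1_4 = 152, y1_4 = 308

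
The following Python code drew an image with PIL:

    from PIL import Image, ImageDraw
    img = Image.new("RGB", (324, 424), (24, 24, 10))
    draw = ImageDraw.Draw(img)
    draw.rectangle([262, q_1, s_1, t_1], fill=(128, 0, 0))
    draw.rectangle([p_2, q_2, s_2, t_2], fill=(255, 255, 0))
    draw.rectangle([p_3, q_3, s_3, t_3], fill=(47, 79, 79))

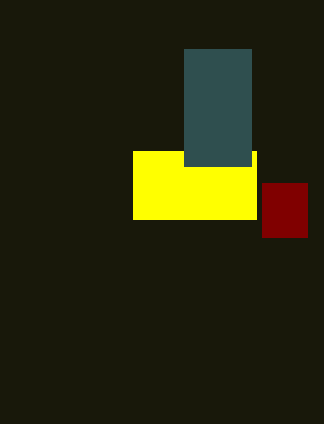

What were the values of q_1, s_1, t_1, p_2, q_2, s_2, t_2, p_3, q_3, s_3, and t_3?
q_1 = 183
s_1 = 307
t_1 = 237
p_2 = 133
q_2 = 151
s_2 = 256
t_2 = 219
p_3 = 184
q_3 = 49
s_3 = 251
t_3 = 166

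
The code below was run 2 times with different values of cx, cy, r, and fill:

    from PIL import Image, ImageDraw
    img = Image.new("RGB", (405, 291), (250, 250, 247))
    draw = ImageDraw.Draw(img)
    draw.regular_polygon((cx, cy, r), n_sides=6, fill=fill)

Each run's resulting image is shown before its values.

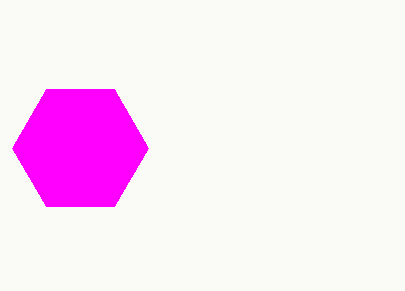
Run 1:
cx = 80; cy = 148; r = 68; fill = 'magenta'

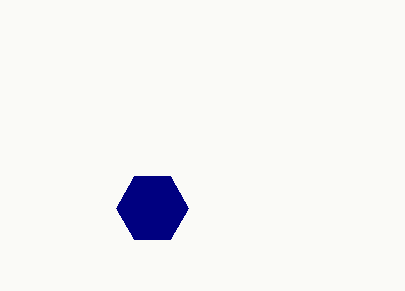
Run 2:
cx = 152, cy = 208, r = 36, fill = 'navy'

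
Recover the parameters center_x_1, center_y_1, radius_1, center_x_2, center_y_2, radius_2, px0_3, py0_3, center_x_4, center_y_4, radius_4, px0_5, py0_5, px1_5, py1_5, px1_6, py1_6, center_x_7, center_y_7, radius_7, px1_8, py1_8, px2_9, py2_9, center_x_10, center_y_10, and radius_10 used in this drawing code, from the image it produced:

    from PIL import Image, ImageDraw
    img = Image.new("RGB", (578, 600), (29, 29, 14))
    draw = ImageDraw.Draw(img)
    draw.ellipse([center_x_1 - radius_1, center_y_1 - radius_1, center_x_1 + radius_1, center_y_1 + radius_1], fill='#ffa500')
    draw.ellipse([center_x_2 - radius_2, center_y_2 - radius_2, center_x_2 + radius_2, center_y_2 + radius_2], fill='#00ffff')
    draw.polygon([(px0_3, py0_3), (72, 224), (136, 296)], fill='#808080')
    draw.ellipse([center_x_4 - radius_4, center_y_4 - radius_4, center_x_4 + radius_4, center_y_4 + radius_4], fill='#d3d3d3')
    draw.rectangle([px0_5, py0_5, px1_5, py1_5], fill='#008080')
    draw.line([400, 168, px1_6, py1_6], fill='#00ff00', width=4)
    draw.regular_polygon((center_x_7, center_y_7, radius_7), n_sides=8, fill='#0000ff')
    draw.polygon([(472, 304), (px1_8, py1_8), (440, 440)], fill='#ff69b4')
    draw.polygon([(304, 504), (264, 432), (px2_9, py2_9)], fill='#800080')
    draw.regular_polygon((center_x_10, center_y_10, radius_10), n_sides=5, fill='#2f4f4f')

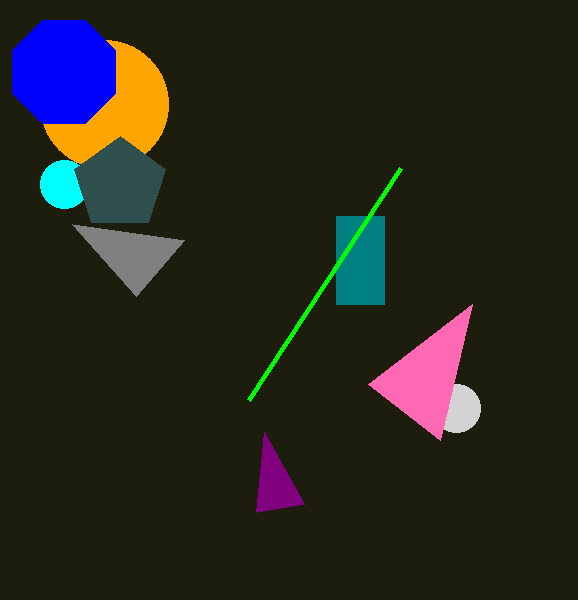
center_x_1 = 104, center_y_1 = 104, radius_1 = 64, center_x_2 = 64, center_y_2 = 184, radius_2 = 24, px0_3 = 184, py0_3 = 240, center_x_4 = 456, center_y_4 = 408, radius_4 = 24, px0_5 = 336, py0_5 = 216, px1_5 = 384, py1_5 = 304, px1_6 = 248, py1_6 = 400, center_x_7 = 64, center_y_7 = 72, radius_7 = 56, px1_8 = 368, py1_8 = 384, px2_9 = 256, py2_9 = 512, center_x_10 = 120, center_y_10 = 184, radius_10 = 48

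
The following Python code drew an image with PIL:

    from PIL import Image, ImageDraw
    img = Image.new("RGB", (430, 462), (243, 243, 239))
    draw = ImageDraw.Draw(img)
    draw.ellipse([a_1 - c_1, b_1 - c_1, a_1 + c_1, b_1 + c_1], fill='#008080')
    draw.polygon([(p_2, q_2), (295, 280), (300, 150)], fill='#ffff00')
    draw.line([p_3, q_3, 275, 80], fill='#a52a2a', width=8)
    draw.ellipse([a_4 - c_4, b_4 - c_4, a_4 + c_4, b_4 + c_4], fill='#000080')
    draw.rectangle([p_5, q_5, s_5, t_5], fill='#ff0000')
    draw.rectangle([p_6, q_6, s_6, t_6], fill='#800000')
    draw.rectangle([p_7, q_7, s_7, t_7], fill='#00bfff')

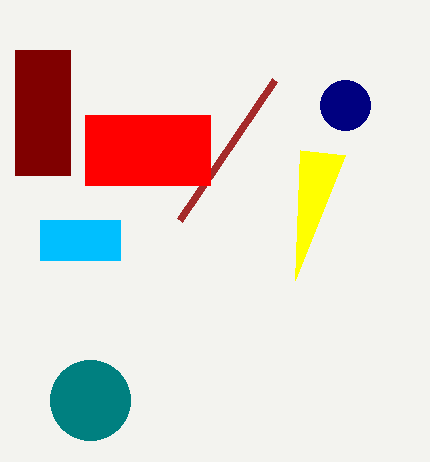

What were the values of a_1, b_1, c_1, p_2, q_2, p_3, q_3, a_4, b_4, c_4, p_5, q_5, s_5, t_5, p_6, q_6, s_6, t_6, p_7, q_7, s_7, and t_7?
a_1 = 90; b_1 = 400; c_1 = 40; p_2 = 345; q_2 = 155; p_3 = 180; q_3 = 220; a_4 = 345; b_4 = 105; c_4 = 25; p_5 = 85; q_5 = 115; s_5 = 210; t_5 = 185; p_6 = 15; q_6 = 50; s_6 = 70; t_6 = 175; p_7 = 40; q_7 = 220; s_7 = 120; t_7 = 260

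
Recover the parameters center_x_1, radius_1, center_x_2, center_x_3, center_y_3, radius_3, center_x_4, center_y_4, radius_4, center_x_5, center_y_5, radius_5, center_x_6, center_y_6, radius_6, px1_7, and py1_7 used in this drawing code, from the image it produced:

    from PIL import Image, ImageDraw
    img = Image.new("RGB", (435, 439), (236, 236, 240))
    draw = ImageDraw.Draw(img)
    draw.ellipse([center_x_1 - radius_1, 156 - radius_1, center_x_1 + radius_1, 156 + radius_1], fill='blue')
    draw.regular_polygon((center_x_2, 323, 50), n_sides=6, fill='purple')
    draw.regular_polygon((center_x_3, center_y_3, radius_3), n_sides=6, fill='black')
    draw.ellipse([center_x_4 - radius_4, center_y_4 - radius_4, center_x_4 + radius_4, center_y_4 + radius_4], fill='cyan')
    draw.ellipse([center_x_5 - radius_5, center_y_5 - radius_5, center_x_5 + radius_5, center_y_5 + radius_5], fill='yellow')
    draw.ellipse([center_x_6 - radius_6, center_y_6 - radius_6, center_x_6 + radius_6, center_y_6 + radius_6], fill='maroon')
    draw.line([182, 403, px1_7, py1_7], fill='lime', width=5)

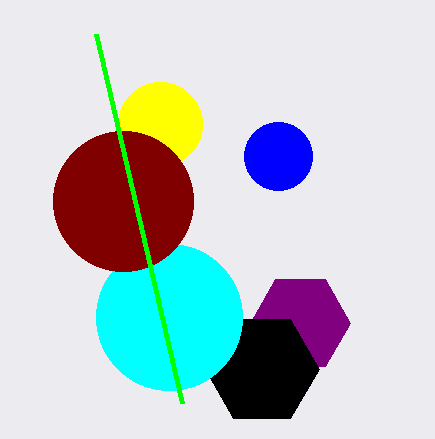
center_x_1 = 278
radius_1 = 34
center_x_2 = 300
center_x_3 = 262
center_y_3 = 369
radius_3 = 57
center_x_4 = 169
center_y_4 = 317
radius_4 = 73
center_x_5 = 160
center_y_5 = 124
radius_5 = 42
center_x_6 = 123
center_y_6 = 201
radius_6 = 70
px1_7 = 96
py1_7 = 34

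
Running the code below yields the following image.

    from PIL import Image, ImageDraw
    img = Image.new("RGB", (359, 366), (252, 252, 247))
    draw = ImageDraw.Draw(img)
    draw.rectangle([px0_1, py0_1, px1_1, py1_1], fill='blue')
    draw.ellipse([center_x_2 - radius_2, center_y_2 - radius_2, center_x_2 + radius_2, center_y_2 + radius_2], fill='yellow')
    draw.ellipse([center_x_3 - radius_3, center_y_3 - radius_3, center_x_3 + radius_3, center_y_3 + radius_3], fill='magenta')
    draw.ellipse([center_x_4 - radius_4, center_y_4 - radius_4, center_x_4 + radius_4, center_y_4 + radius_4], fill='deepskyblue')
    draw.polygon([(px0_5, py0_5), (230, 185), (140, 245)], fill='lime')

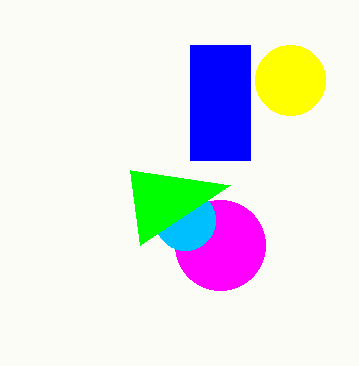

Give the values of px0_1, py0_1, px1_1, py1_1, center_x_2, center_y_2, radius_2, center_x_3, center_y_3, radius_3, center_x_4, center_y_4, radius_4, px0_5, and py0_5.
px0_1 = 190, py0_1 = 45, px1_1 = 250, py1_1 = 160, center_x_2 = 290, center_y_2 = 80, radius_2 = 35, center_x_3 = 220, center_y_3 = 245, radius_3 = 45, center_x_4 = 185, center_y_4 = 220, radius_4 = 30, px0_5 = 130, py0_5 = 170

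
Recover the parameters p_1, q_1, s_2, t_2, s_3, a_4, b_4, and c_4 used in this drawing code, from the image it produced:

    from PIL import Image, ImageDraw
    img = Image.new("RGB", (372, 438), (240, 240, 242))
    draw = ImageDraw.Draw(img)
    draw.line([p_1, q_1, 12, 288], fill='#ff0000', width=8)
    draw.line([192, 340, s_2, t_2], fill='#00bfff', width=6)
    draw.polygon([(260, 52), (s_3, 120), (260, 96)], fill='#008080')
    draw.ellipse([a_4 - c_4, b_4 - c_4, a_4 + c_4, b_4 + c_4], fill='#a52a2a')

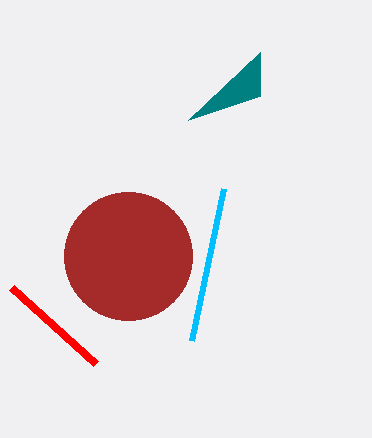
p_1 = 96; q_1 = 364; s_2 = 224; t_2 = 188; s_3 = 188; a_4 = 128; b_4 = 256; c_4 = 64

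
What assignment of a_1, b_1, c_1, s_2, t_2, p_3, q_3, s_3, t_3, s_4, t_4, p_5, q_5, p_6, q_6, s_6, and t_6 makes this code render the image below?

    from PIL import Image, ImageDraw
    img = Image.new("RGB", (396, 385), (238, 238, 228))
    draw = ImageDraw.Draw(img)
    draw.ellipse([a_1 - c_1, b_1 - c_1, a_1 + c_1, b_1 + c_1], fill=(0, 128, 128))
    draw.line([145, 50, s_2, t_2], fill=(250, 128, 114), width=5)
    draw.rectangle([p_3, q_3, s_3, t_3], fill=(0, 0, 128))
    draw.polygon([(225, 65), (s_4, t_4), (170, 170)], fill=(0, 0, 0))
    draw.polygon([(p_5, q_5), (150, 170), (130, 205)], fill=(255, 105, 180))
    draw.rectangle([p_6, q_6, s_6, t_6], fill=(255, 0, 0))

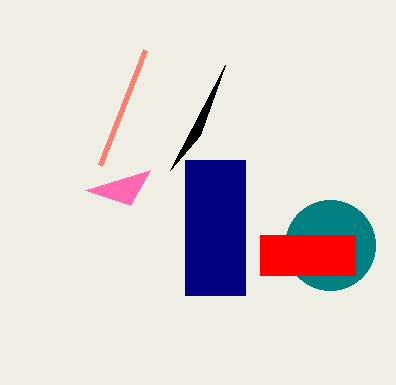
a_1 = 330, b_1 = 245, c_1 = 45, s_2 = 100, t_2 = 165, p_3 = 185, q_3 = 160, s_3 = 245, t_3 = 295, s_4 = 200, t_4 = 135, p_5 = 85, q_5 = 190, p_6 = 260, q_6 = 235, s_6 = 355, t_6 = 275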